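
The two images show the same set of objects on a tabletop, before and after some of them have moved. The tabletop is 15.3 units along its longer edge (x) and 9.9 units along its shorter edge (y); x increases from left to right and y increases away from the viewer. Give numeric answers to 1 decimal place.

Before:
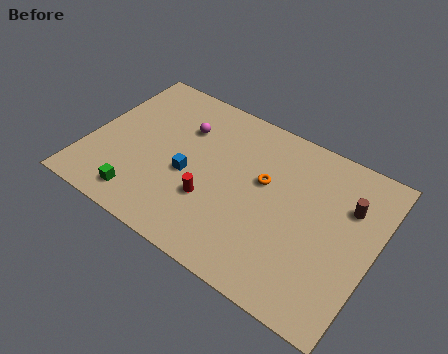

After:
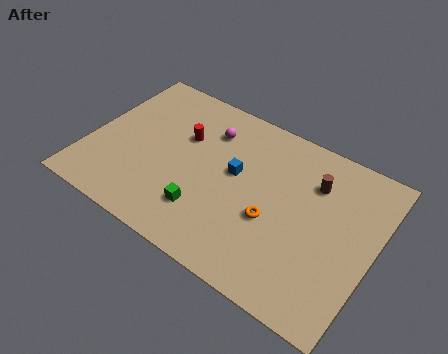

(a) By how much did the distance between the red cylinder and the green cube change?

+0.4

Before: roughly 3.9 units apart; after: 4.3. That's 0.4 units further apart.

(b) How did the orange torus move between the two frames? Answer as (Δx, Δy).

(0.8, -2.0)

The orange torus started near (9.3, 5.9) and ended near (10.1, 3.9).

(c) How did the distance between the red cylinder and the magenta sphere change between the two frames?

-2.7

The distance was about 4.3 in the first image and 1.6 in the second, so they moved 2.7 units closer together.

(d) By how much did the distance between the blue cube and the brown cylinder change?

-4.3

The distance was about 8.6 in the first image and 4.3 in the second, so they moved 4.3 units closer together.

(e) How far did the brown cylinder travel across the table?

1.9

From (13.7, 6.8) to (11.8, 7.2), the brown cylinder covered √(1.9² + 0.4²) ≈ 1.9 units.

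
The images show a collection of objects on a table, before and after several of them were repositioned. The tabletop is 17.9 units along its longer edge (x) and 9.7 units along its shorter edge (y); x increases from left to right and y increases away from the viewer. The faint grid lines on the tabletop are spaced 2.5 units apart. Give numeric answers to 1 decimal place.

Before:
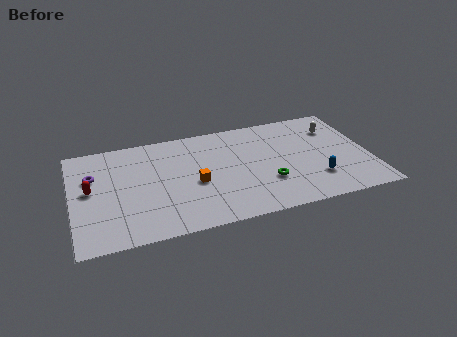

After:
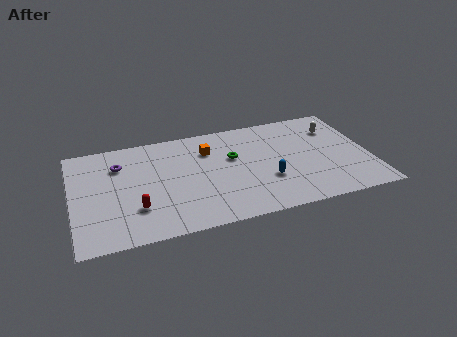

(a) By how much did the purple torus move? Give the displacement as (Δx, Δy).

(1.6, 0.7)

The purple torus was at about (1.3, 6.4) and moved to about (2.9, 7.1).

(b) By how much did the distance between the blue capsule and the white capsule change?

+1.1

The distance was about 4.9 in the first image and 6.0 in the second, so they moved 1.1 units further apart.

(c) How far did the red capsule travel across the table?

3.5

From (1.1, 5.2) to (3.7, 2.8), the red capsule covered √(2.6² + 2.4²) ≈ 3.5 units.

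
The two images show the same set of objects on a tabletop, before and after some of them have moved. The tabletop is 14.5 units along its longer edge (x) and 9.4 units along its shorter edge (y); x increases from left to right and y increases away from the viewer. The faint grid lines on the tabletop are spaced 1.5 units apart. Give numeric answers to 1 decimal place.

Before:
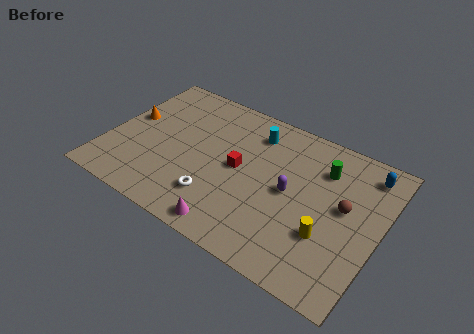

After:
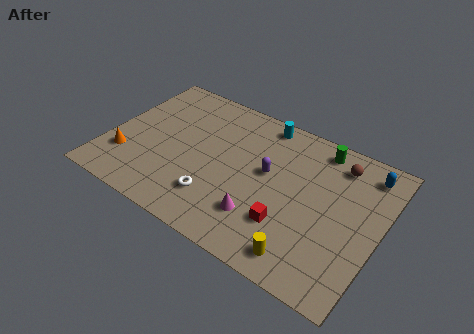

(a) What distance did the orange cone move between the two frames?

2.7

The orange cone moved from about (0.9, 5.3) to (1.2, 2.6), a distance of √(0.3² + 2.7²) ≈ 2.7.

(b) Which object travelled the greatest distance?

the red cube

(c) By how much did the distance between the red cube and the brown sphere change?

-0.3

They were about 5.6 units apart before and 5.3 after — 0.3 units closer together.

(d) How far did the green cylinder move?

1.3

The green cylinder was near (11.2, 7.0) before and (10.8, 8.2) after, so it travelled √(0.4² + 1.2²) ≈ 1.3 units.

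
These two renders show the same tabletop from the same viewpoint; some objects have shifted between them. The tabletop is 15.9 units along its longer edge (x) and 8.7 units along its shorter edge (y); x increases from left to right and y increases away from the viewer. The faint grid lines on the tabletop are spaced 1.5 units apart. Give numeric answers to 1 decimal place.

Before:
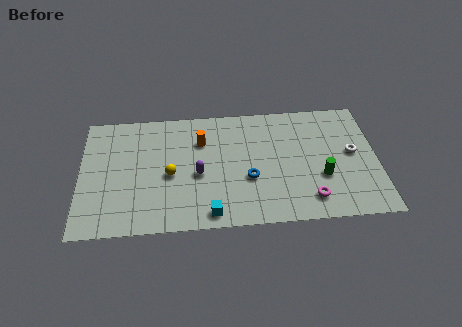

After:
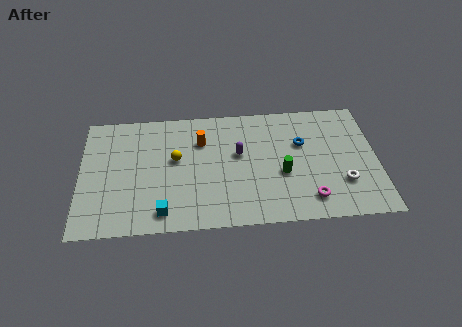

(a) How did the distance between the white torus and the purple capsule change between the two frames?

-2.3

They were about 8.3 units apart before and 6.0 after — 2.3 units closer together.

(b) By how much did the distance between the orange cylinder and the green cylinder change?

-2.0

Before: roughly 7.1 units apart; after: 5.1. That's 2.0 units closer together.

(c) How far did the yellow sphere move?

1.1

The yellow sphere was near (4.8, 3.9) before and (5.1, 5.0) after, so it travelled √(0.3² + 1.1²) ≈ 1.1 units.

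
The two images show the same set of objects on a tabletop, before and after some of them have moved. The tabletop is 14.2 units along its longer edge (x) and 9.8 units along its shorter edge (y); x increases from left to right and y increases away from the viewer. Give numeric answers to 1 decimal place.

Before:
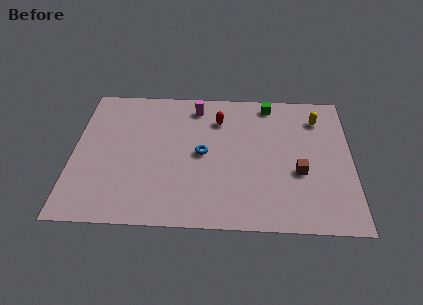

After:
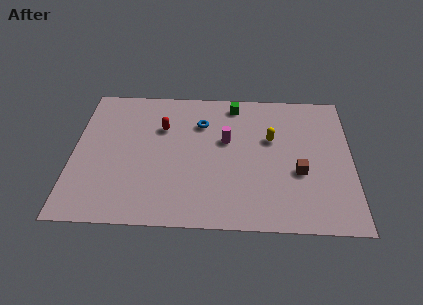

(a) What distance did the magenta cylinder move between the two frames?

2.9

From (6.2, 8.3) to (7.8, 5.9), the magenta cylinder covered √(1.6² + 2.4²) ≈ 2.9 units.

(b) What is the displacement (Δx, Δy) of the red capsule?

(-2.9, -0.7)

The red capsule started near (7.4, 7.4) and ended near (4.5, 6.7).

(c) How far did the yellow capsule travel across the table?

2.9

From (12.5, 7.7) to (10.1, 6.1), the yellow capsule covered √(2.4² + 1.6²) ≈ 2.9 units.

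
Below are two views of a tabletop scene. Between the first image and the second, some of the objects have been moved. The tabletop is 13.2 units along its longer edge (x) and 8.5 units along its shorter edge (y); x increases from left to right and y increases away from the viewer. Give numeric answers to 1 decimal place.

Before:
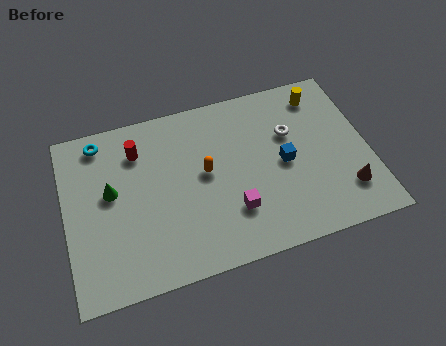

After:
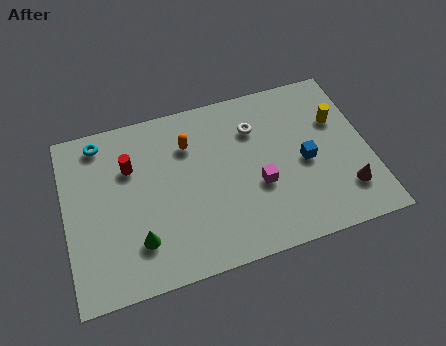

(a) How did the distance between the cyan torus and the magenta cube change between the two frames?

+0.4

Before: roughly 7.4 units apart; after: 7.8. That's 0.4 units further apart.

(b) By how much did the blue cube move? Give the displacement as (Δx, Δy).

(0.9, -0.2)

From the two frames, the blue cube sits at roughly (9.5, 4.1) before and (10.4, 3.9) after.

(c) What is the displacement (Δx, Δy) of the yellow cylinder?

(0.6, -1.5)

The yellow cylinder started near (11.4, 7.1) and ended near (12.0, 5.6).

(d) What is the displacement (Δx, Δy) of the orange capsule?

(-0.6, 1.6)

The orange capsule started near (6.1, 4.6) and ended near (5.5, 6.2).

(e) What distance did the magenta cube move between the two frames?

1.5

From (7.1, 2.4) to (8.3, 3.3), the magenta cube covered √(1.2² + 0.9²) ≈ 1.5 units.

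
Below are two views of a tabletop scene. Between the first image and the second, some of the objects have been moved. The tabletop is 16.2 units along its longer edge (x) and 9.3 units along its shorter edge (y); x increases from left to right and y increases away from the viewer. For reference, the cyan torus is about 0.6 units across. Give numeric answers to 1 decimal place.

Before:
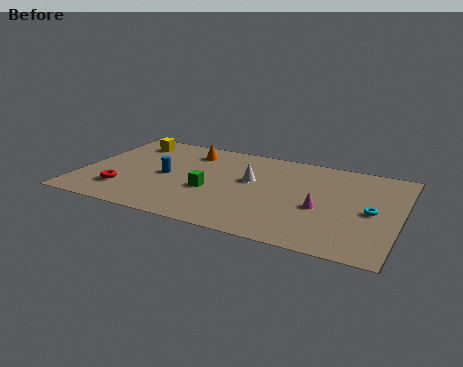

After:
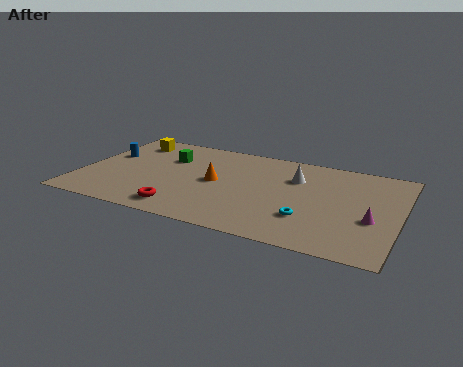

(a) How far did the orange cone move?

3.3

The orange cone moved from about (5.2, 7.5) to (6.9, 4.7), a distance of √(1.7² + 2.8²) ≈ 3.3.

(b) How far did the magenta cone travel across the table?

2.6

The magenta cone was near (12.3, 3.9) before and (14.9, 3.6) after, so it travelled √(2.6² + 0.3²) ≈ 2.6 units.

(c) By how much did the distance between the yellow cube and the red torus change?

+1.9

They were about 5.3 units apart before and 7.2 after — 1.9 units further apart.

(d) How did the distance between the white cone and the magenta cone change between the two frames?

+1.0

Before: roughly 4.0 units apart; after: 5.0. That's 1.0 units further apart.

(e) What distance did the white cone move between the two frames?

2.4

From (8.6, 5.5) to (10.8, 6.5), the white cone covered √(2.2² + 1.0²) ≈ 2.4 units.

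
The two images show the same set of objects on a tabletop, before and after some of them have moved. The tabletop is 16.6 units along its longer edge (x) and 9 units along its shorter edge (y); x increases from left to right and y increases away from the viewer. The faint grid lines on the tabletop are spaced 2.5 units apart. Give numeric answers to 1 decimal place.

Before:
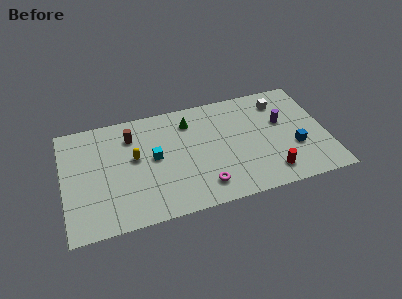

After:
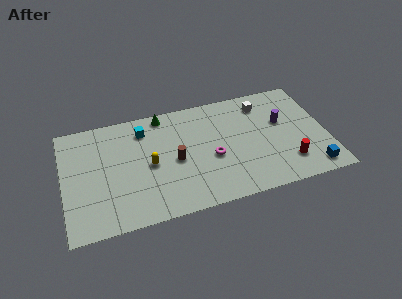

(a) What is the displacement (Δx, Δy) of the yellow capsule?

(0.9, -0.8)

The yellow capsule was at about (4.5, 5.1) and moved to about (5.4, 4.3).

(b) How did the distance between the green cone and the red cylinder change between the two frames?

+2.4

They were about 7.2 units apart before and 9.6 after — 2.4 units further apart.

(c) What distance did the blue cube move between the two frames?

2.2

The blue cube was near (14.5, 3.2) before and (15.4, 1.2) after, so it travelled √(0.9² + 2.0²) ≈ 2.2 units.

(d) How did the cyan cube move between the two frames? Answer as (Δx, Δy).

(-0.5, 2.4)

The cyan cube started near (5.7, 4.8) and ended near (5.2, 7.2).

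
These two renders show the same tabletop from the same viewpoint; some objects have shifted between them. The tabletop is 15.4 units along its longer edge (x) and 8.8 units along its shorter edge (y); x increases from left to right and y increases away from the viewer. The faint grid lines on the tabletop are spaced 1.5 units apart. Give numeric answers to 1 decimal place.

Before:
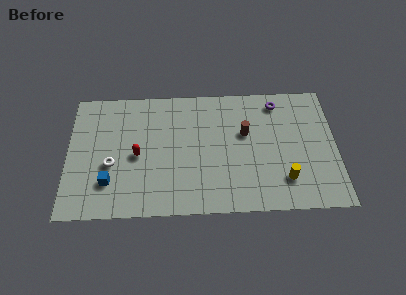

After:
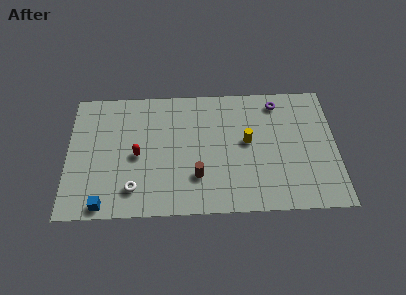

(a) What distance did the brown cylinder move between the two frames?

4.0

The brown cylinder moved from about (10.2, 5.4) to (7.4, 2.5), a distance of √(2.8² + 2.9²) ≈ 4.0.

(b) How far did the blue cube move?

1.5

The blue cube moved from about (2.4, 2.3) to (2.1, 0.8), a distance of √(0.3² + 1.5²) ≈ 1.5.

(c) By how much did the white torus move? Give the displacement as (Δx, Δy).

(1.3, -1.7)

From the two frames, the white torus sits at roughly (2.5, 3.5) before and (3.8, 1.8) after.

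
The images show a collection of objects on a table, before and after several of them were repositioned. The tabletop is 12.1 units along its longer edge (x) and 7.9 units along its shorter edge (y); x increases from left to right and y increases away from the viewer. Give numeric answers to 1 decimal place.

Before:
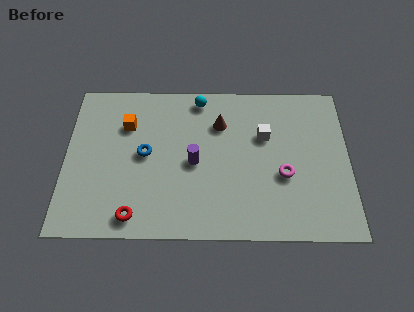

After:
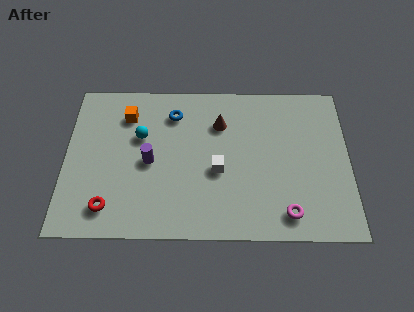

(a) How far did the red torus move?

1.2

The red torus moved from about (3.0, 1.0) to (1.9, 1.4), a distance of √(1.1² + 0.4²) ≈ 1.2.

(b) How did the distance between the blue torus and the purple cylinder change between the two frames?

+0.6

They were about 2.1 units apart before and 2.7 after — 0.6 units further apart.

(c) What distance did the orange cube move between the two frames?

0.5

From (2.6, 5.6) to (2.6, 6.1), the orange cube covered √(0.0² + 0.5²) ≈ 0.5 units.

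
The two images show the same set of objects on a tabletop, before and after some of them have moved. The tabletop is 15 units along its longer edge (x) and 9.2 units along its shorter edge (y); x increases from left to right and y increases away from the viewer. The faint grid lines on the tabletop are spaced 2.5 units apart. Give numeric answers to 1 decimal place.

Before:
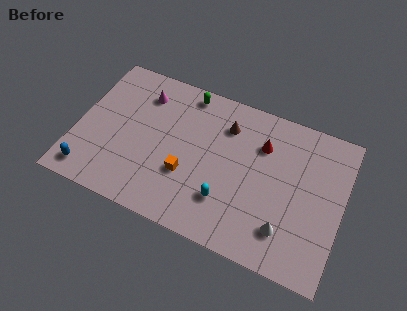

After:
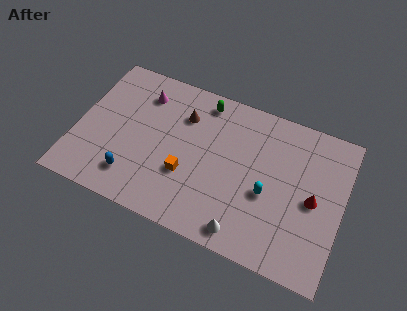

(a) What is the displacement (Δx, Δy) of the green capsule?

(1.0, -0.2)

The green capsule was at about (5.8, 8.2) and moved to about (6.8, 8.0).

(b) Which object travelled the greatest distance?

the red cone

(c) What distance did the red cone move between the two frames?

3.8

The red cone moved from about (10.3, 6.6) to (13.4, 4.4), a distance of √(3.1² + 2.2²) ≈ 3.8.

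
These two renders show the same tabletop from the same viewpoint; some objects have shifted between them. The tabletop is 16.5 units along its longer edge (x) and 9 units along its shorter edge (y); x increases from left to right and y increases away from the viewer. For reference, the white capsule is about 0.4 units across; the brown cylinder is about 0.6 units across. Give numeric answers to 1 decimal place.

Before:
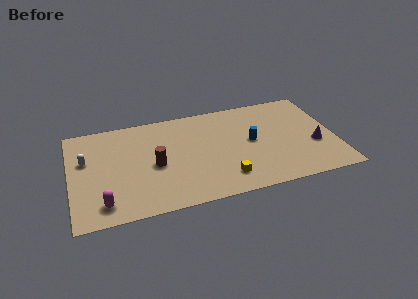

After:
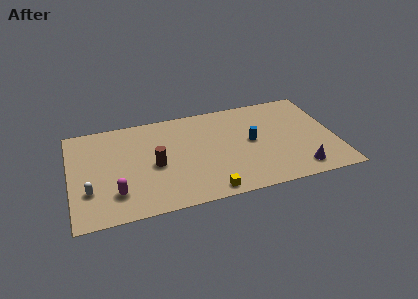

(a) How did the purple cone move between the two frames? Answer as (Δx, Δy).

(-1.2, -2.0)

The purple cone started near (15.2, 3.4) and ended near (14.0, 1.4).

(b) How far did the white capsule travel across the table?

2.8

The white capsule was near (1.0, 5.6) before and (1.1, 2.8) after, so it travelled √(0.1² + 2.8²) ≈ 2.8 units.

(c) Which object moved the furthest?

the white capsule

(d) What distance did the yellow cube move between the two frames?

1.4

From (9.4, 1.8) to (8.3, 0.9), the yellow cube covered √(1.1² + 0.9²) ≈ 1.4 units.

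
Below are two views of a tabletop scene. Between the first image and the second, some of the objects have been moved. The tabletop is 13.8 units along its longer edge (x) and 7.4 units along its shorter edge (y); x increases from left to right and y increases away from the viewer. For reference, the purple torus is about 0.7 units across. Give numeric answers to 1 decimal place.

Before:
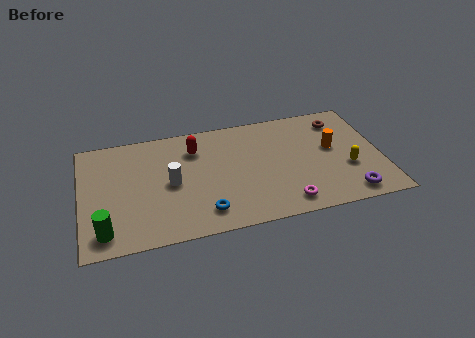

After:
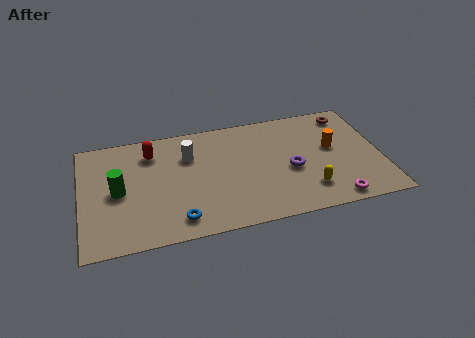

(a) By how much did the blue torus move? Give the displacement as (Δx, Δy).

(-1.2, -0.2)

The blue torus was at about (5.5, 1.4) and moved to about (4.3, 1.2).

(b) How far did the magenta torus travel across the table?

2.2

From (9.2, 1.1) to (11.4, 0.8), the magenta torus covered √(2.2² + 0.3²) ≈ 2.2 units.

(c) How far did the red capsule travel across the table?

2.0

The red capsule moved from about (5.3, 5.6) to (3.3, 5.8), a distance of √(2.0² + 0.2²) ≈ 2.0.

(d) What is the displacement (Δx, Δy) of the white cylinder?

(0.9, 1.6)

The white cylinder started near (4.1, 3.6) and ended near (5.0, 5.2).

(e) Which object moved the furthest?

the purple torus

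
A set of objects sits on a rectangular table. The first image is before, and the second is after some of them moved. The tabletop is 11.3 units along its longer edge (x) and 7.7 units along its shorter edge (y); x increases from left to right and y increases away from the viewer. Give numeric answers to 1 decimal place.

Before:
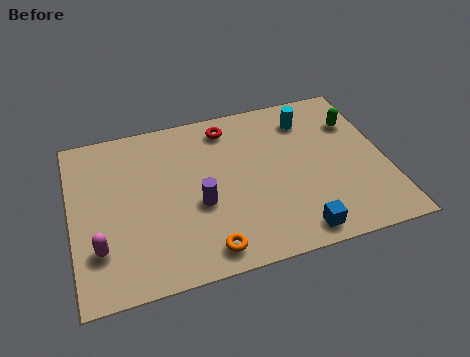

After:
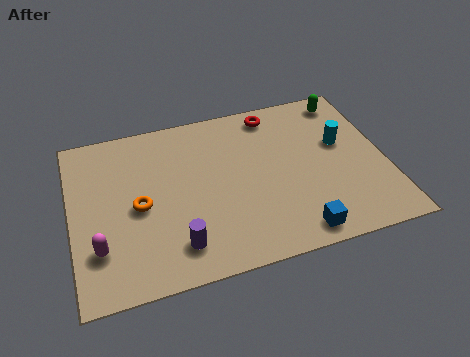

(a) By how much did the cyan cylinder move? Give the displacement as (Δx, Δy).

(1.1, -1.5)

The cyan cylinder started near (8.7, 6.1) and ended near (9.8, 4.6).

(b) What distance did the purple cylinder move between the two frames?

1.8

The purple cylinder was near (4.5, 3.1) before and (3.6, 1.5) after, so it travelled √(0.9² + 1.6²) ≈ 1.8 units.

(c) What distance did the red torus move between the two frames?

1.7

The red torus was near (5.8, 6.5) before and (7.5, 6.7) after, so it travelled √(1.7² + 0.2²) ≈ 1.7 units.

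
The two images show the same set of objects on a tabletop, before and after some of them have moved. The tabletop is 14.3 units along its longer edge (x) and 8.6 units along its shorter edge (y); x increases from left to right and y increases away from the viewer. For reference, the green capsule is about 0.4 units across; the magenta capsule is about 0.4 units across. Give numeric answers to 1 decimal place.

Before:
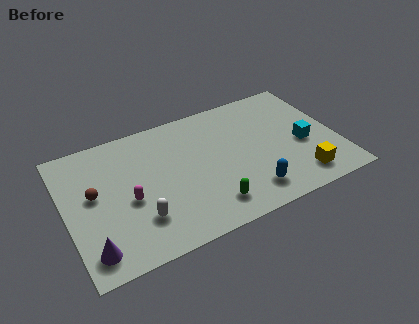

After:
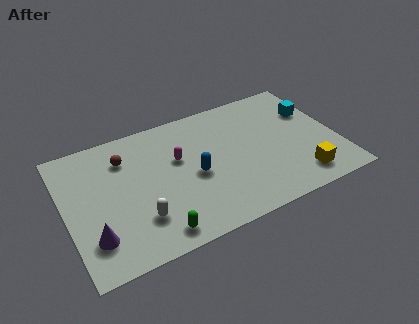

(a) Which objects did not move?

the white capsule and the yellow cube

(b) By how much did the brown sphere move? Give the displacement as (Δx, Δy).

(1.8, 1.7)

From the two frames, the brown sphere sits at roughly (1.5, 4.8) before and (3.3, 6.5) after.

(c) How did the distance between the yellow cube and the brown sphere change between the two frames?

-1.0

Before: roughly 11.0 units apart; after: 10.0. That's 1.0 units closer together.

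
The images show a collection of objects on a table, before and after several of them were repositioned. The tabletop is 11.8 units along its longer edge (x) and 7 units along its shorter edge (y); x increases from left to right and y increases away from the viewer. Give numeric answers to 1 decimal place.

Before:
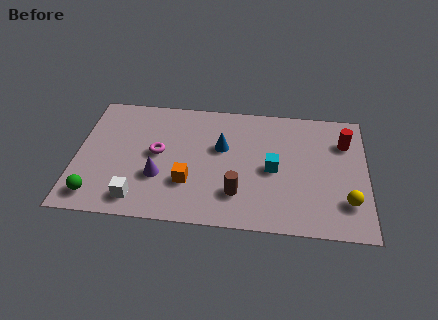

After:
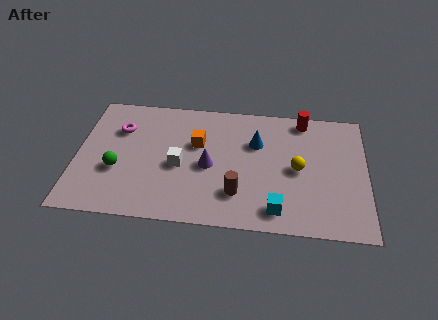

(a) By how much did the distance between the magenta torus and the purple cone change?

+2.8

The distance was about 1.3 in the first image and 4.1 in the second, so they moved 2.8 units further apart.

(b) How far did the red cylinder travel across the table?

2.0

From (10.9, 5.1) to (9.2, 6.2), the red cylinder covered √(1.7² + 1.1²) ≈ 2.0 units.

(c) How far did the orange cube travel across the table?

2.2

From (4.6, 2.2) to (4.9, 4.4), the orange cube covered √(0.3² + 2.2²) ≈ 2.2 units.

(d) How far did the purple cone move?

2.2

The purple cone moved from about (3.4, 2.4) to (5.4, 3.2), a distance of √(2.0² + 0.8²) ≈ 2.2.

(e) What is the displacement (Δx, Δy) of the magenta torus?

(-1.6, 1.2)

From the two frames, the magenta torus sits at roughly (3.3, 3.7) before and (1.7, 4.9) after.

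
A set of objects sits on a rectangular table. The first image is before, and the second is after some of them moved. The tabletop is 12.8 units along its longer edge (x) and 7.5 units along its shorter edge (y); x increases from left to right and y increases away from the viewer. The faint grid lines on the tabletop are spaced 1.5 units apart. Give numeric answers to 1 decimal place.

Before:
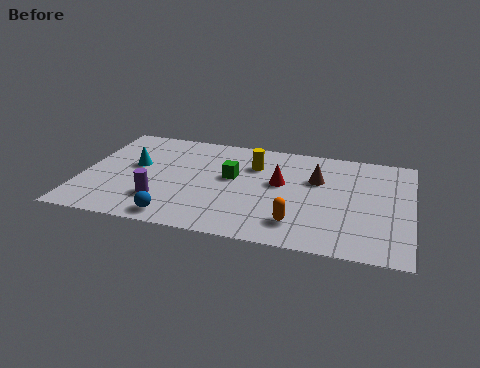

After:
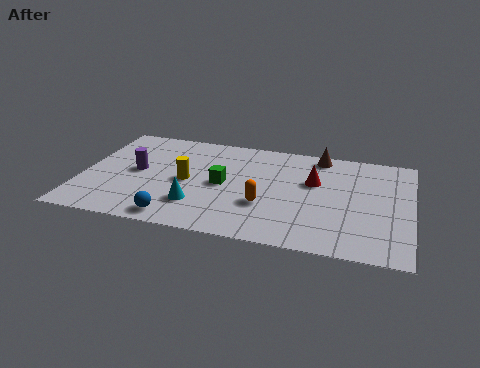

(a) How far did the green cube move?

0.7

The green cube moved from about (5.8, 4.3) to (5.5, 3.7), a distance of √(0.3² + 0.6²) ≈ 0.7.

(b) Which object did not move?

the blue sphere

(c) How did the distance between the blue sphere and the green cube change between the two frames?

-0.7

Before: roughly 3.9 units apart; after: 3.2. That's 0.7 units closer together.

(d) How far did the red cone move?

1.4

From (7.7, 4.3) to (9.0, 4.7), the red cone covered √(1.3² + 0.4²) ≈ 1.4 units.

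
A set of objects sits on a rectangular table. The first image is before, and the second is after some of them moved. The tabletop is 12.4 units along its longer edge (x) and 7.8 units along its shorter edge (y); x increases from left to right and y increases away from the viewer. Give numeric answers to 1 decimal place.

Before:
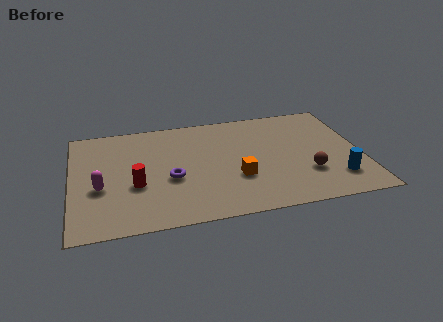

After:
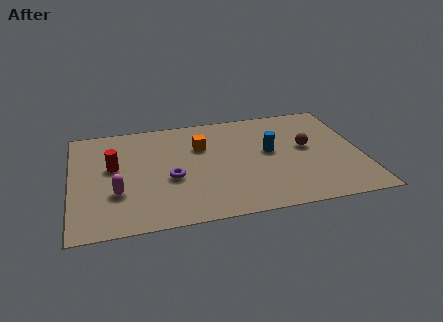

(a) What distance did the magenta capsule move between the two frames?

0.9

From (1.2, 3.1) to (1.9, 2.6), the magenta capsule covered √(0.7² + 0.5²) ≈ 0.9 units.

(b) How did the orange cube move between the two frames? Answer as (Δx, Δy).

(-1.4, 2.6)

The orange cube was at about (7.0, 2.7) and moved to about (5.6, 5.3).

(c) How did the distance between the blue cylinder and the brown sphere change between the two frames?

+0.3

The distance was about 1.3 in the first image and 1.6 in the second, so they moved 0.3 units further apart.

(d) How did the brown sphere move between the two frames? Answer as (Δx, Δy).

(0.1, 1.9)

The brown sphere was at about (10.0, 2.4) and moved to about (10.1, 4.3).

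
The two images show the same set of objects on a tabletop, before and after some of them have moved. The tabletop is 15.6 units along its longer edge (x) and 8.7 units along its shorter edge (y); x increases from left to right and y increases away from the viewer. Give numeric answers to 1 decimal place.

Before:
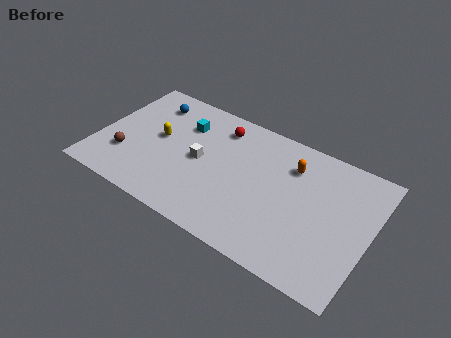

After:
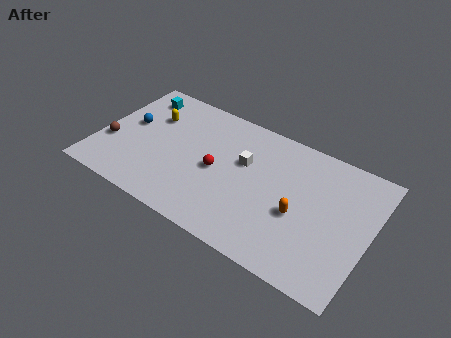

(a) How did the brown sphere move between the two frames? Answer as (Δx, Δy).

(-1.0, 0.5)

From the two frames, the brown sphere sits at roughly (1.8, 2.6) before and (0.8, 3.1) after.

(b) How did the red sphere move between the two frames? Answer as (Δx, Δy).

(0.3, -3.0)

The red sphere started near (6.6, 7.1) and ended near (6.9, 4.1).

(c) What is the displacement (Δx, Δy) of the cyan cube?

(-2.9, 0.9)

The cyan cube was at about (4.6, 6.3) and moved to about (1.7, 7.2).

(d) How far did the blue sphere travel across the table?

2.3

The blue sphere was near (2.5, 7.0) before and (1.6, 4.9) after, so it travelled √(0.9² + 2.1²) ≈ 2.3 units.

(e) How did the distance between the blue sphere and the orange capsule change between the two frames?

+1.8

The distance was about 8.4 in the first image and 10.2 in the second, so they moved 1.8 units further apart.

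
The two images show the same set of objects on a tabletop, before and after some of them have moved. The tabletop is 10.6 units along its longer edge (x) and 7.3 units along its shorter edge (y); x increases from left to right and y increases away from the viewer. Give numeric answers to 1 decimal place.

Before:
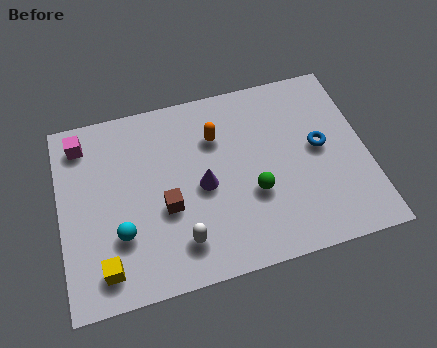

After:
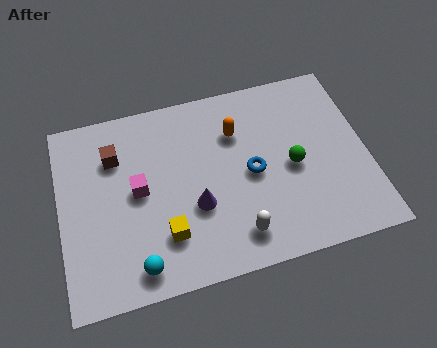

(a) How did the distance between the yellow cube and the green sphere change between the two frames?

-0.7

The distance was about 5.4 in the first image and 4.7 in the second, so they moved 0.7 units closer together.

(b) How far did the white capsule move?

1.9

The white capsule moved from about (4.0, 1.5) to (5.9, 1.3), a distance of √(1.9² + 0.2²) ≈ 1.9.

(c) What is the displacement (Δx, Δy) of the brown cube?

(-1.6, 2.4)

From the two frames, the brown cube sits at roughly (3.6, 2.9) before and (2.0, 5.3) after.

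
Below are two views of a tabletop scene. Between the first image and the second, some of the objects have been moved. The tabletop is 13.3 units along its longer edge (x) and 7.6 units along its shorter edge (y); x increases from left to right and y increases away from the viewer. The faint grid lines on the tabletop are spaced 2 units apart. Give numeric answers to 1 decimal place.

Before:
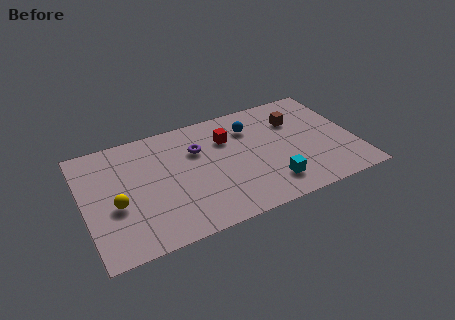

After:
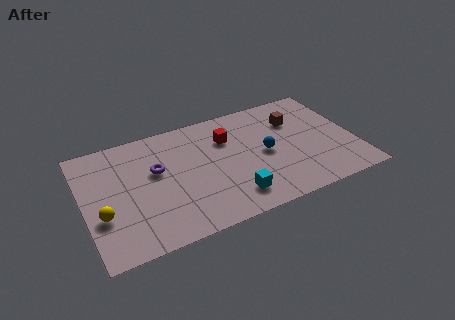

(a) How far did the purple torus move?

2.2

From (5.7, 5.2) to (3.6, 4.6), the purple torus covered √(2.1² + 0.6²) ≈ 2.2 units.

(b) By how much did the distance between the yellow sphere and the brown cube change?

+0.8

Before: roughly 9.4 units apart; after: 10.2. That's 0.8 units further apart.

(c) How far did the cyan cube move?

1.9

The cyan cube was near (8.9, 1.6) before and (7.0, 1.5) after, so it travelled √(1.9² + 0.1²) ≈ 1.9 units.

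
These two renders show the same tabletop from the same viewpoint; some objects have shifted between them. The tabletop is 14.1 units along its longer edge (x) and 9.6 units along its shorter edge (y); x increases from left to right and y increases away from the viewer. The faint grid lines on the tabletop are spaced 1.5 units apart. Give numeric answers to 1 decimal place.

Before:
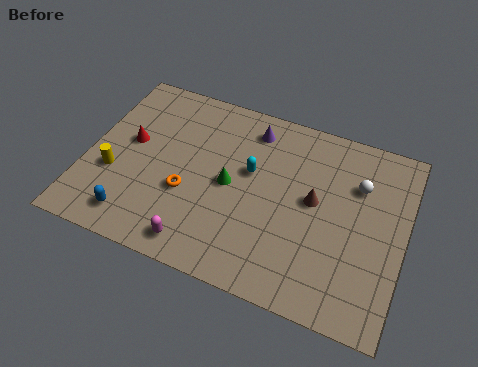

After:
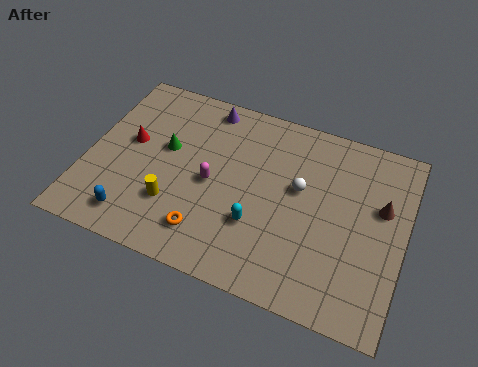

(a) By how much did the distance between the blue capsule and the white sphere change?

-2.7

The distance was about 10.7 in the first image and 8.0 in the second, so they moved 2.7 units closer together.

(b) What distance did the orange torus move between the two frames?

2.0

The orange torus moved from about (4.6, 3.6) to (5.7, 1.9), a distance of √(1.1² + 1.7²) ≈ 2.0.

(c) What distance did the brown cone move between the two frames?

3.0

From (10.1, 5.2) to (13.0, 5.9), the brown cone covered √(2.9² + 0.7²) ≈ 3.0 units.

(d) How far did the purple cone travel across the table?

2.2

The purple cone moved from about (7.0, 8.0) to (4.9, 8.5), a distance of √(2.1² + 0.5²) ≈ 2.2.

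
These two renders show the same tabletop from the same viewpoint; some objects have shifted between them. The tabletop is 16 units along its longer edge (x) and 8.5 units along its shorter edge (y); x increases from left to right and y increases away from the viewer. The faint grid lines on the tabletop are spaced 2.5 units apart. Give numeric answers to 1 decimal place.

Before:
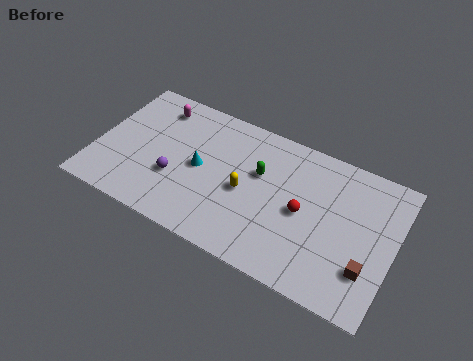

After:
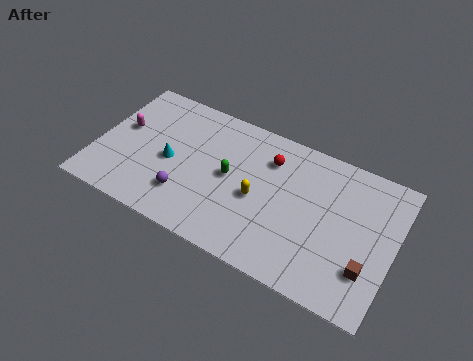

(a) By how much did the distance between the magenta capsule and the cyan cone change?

-1.0

They were about 4.0 units apart before and 3.0 after — 1.0 units closer together.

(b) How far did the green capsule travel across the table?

1.7

The green capsule moved from about (8.7, 5.3) to (7.2, 4.4), a distance of √(1.5² + 0.9²) ≈ 1.7.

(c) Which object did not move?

the brown cube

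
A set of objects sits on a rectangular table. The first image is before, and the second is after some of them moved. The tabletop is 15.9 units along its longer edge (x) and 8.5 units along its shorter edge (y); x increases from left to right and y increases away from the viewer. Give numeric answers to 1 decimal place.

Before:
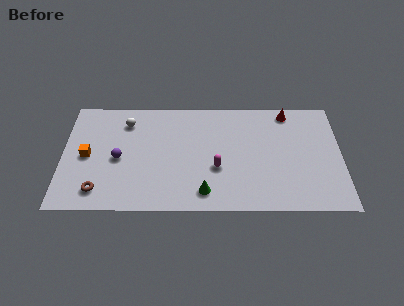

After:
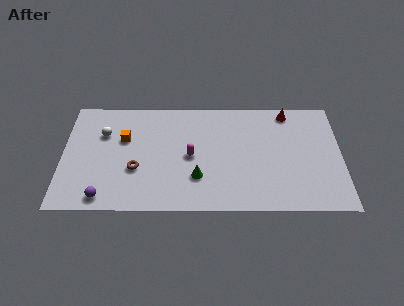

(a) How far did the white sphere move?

1.6

The white sphere moved from about (3.6, 6.7) to (2.3, 5.8), a distance of √(1.3² + 0.9²) ≈ 1.6.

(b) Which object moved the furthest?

the purple sphere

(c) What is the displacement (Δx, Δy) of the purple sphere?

(-0.8, -2.9)

The purple sphere was at about (3.2, 3.9) and moved to about (2.4, 1.0).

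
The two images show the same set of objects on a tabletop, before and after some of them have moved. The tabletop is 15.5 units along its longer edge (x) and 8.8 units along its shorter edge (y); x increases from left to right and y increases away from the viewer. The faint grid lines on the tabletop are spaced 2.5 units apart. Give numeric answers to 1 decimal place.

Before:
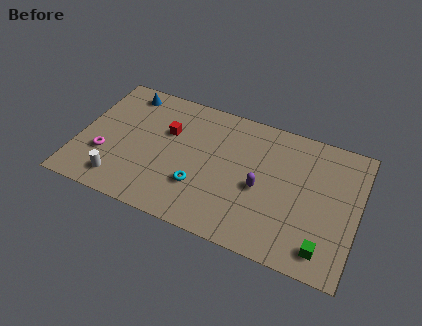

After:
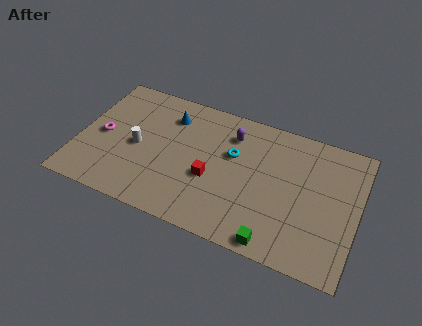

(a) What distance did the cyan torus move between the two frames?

3.2

The cyan torus moved from about (6.9, 2.7) to (8.5, 5.5), a distance of √(1.6² + 2.8²) ≈ 3.2.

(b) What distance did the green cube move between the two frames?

2.7

The green cube moved from about (13.9, 1.4) to (11.3, 0.8), a distance of √(2.6² + 0.6²) ≈ 2.7.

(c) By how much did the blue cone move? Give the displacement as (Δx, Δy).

(2.6, -0.8)

From the two frames, the blue cone sits at roughly (2.2, 7.6) before and (4.8, 6.8) after.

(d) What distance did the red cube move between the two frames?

3.5

The red cube moved from about (4.8, 5.7) to (7.5, 3.5), a distance of √(2.7² + 2.2²) ≈ 3.5.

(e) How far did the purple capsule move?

3.5

The purple capsule was near (10.2, 3.9) before and (8.3, 6.8) after, so it travelled √(1.9² + 2.9²) ≈ 3.5 units.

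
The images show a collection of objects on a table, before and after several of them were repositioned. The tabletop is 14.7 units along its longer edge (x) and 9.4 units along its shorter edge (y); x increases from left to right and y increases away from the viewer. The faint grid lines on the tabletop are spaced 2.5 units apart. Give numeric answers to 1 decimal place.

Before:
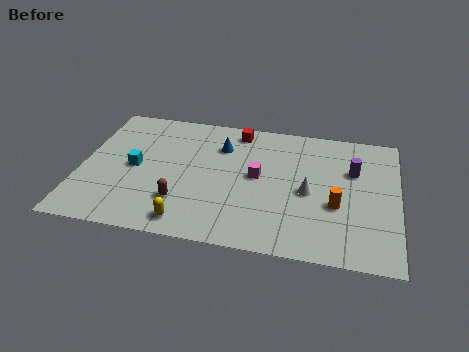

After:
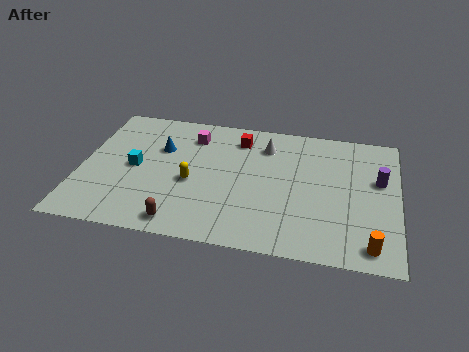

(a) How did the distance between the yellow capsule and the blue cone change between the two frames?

-3.1

They were about 5.8 units apart before and 2.7 after — 3.1 units closer together.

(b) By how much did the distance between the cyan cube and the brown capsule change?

+1.1

Before: roughly 3.1 units apart; after: 4.2. That's 1.1 units further apart.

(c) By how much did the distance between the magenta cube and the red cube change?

-1.2

The distance was about 3.4 in the first image and 2.2 in the second, so they moved 1.2 units closer together.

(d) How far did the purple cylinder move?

1.3

From (12.6, 6.2) to (13.8, 5.7), the purple cylinder covered √(1.2² + 0.5²) ≈ 1.3 units.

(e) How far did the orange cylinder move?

2.9

From (11.9, 3.6) to (13.5, 1.2), the orange cylinder covered √(1.6² + 2.4²) ≈ 2.9 units.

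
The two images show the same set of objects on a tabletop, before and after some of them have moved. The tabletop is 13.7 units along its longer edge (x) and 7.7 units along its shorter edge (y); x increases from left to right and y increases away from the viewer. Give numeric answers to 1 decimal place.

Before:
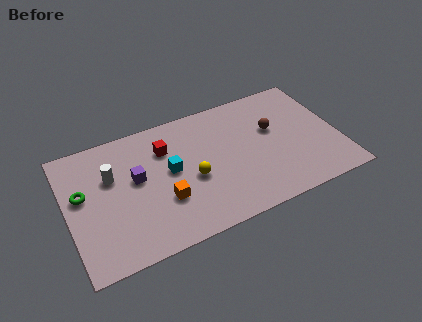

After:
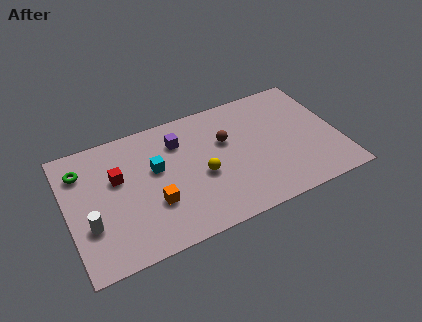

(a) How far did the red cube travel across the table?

2.6

The red cube was near (5.1, 5.6) before and (2.6, 4.8) after, so it travelled √(2.5² + 0.8²) ≈ 2.6 units.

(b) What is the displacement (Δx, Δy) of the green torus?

(0.1, 1.4)

The green torus was at about (0.8, 4.5) and moved to about (0.9, 5.9).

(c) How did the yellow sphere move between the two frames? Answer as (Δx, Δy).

(0.5, 0.0)

From the two frames, the yellow sphere sits at roughly (6.2, 3.3) before and (6.7, 3.3) after.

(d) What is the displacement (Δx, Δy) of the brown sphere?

(-2.4, 0.2)

The brown sphere was at about (10.5, 4.7) and moved to about (8.1, 4.9).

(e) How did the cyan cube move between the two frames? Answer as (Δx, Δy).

(-0.7, 0.4)

The cyan cube started near (5.2, 4.2) and ended near (4.5, 4.6).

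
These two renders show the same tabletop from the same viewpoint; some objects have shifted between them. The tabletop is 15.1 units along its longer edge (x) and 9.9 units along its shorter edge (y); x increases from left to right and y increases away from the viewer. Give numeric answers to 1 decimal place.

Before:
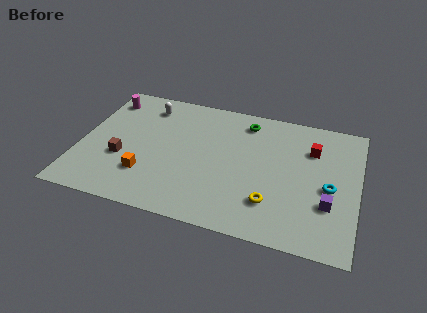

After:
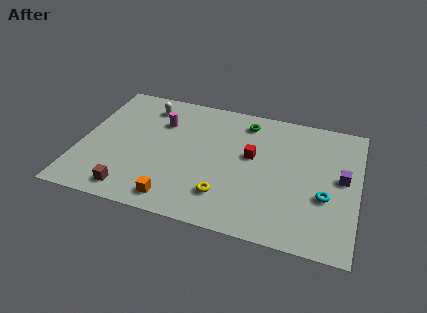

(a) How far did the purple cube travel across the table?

2.2

From (13.6, 3.2) to (14.2, 5.3), the purple cube covered √(0.6² + 2.1²) ≈ 2.2 units.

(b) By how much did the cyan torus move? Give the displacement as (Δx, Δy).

(-0.2, -0.7)

The cyan torus was at about (13.6, 4.4) and moved to about (13.4, 3.7).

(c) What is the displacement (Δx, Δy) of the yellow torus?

(-2.5, -0.2)

The yellow torus was at about (10.6, 2.5) and moved to about (8.1, 2.3).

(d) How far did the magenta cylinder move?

3.4

From (1.0, 8.1) to (4.2, 7.0), the magenta cylinder covered √(3.2² + 1.1²) ≈ 3.4 units.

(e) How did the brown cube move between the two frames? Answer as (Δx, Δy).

(0.7, -2.3)

The brown cube was at about (2.4, 3.6) and moved to about (3.1, 1.3).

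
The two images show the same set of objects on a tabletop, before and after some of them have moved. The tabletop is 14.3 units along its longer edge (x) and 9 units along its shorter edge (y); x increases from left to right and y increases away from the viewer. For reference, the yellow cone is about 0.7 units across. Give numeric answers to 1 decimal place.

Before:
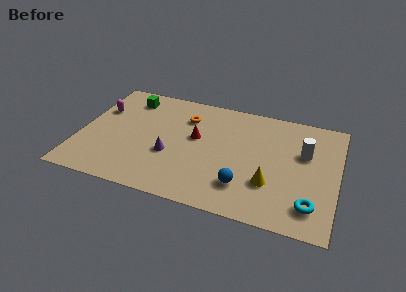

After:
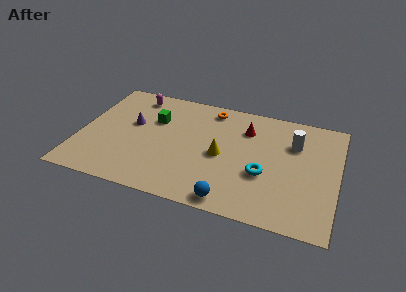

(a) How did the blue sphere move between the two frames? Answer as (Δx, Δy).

(-0.6, -1.3)

The blue sphere started near (9.3, 2.2) and ended near (8.7, 0.9).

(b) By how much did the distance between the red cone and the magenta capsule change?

+0.9

They were about 5.6 units apart before and 6.5 after — 0.9 units further apart.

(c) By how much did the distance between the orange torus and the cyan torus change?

-3.3

They were about 8.8 units apart before and 5.5 after — 3.3 units closer together.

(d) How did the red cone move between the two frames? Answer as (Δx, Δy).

(2.7, 1.5)

From the two frames, the red cone sits at roughly (6.4, 5.2) before and (9.1, 6.7) after.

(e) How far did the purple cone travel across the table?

3.0

The purple cone was near (5.1, 3.4) before and (2.8, 5.3) after, so it travelled √(2.3² + 1.9²) ≈ 3.0 units.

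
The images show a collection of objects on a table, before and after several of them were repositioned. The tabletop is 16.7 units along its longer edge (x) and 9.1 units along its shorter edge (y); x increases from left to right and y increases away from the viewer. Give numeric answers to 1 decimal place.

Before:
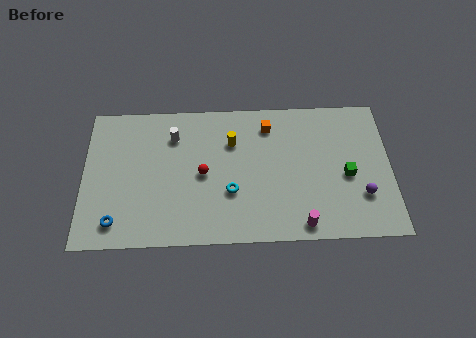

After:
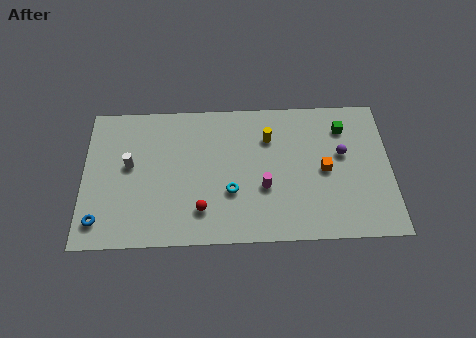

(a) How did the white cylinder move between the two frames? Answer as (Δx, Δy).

(-2.4, -1.8)

The white cylinder started near (4.9, 6.9) and ended near (2.5, 5.1).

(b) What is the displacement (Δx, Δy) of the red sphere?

(-0.1, -2.3)

The red sphere started near (6.5, 4.4) and ended near (6.4, 2.1).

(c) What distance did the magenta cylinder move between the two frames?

3.1

The magenta cylinder was near (11.8, 1.0) before and (9.8, 3.4) after, so it travelled √(2.0² + 2.4²) ≈ 3.1 units.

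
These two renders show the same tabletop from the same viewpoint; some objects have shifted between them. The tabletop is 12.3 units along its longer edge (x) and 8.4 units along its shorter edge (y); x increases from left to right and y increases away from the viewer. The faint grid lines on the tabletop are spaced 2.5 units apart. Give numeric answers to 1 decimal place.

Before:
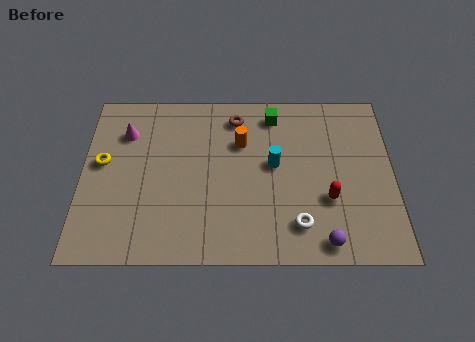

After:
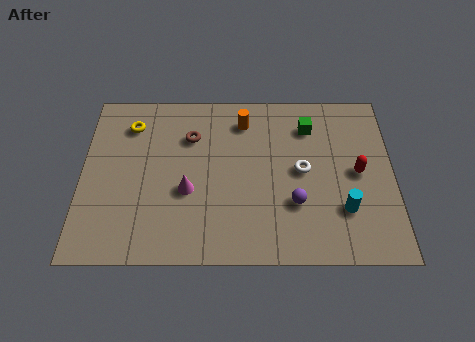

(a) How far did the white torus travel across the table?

2.6

The white torus moved from about (8.5, 1.7) to (8.7, 4.3), a distance of √(0.2² + 2.6²) ≈ 2.6.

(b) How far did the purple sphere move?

2.1

The purple sphere moved from about (9.5, 0.9) to (8.4, 2.7), a distance of √(1.1² + 1.8²) ≈ 2.1.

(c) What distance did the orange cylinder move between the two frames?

1.1

The orange cylinder was near (6.3, 5.7) before and (6.4, 6.8) after, so it travelled √(0.1² + 1.1²) ≈ 1.1 units.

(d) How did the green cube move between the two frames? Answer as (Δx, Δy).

(1.4, -0.6)

The green cube was at about (7.6, 7.1) and moved to about (9.0, 6.5).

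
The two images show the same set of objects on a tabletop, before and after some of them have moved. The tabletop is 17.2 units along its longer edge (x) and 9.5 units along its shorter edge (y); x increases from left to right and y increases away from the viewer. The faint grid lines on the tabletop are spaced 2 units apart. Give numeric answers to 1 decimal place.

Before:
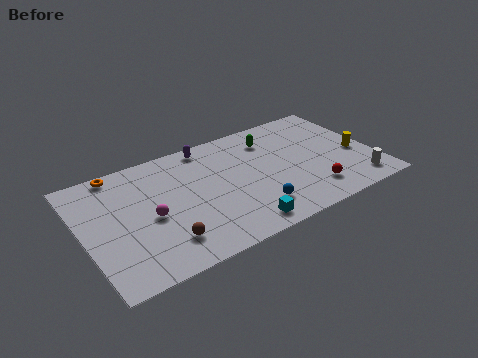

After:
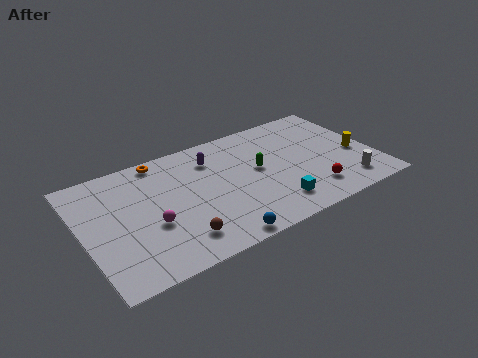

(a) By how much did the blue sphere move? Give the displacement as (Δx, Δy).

(-2.4, -1.3)

From the two frames, the blue sphere sits at roughly (9.6, 2.1) before and (7.2, 0.8) after.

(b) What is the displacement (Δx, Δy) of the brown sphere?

(0.8, -0.2)

The brown sphere started near (4.3, 2.1) and ended near (5.1, 1.9).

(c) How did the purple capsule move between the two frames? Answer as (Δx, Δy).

(0.1, -1.2)

The purple capsule started near (7.8, 8.5) and ended near (7.9, 7.3).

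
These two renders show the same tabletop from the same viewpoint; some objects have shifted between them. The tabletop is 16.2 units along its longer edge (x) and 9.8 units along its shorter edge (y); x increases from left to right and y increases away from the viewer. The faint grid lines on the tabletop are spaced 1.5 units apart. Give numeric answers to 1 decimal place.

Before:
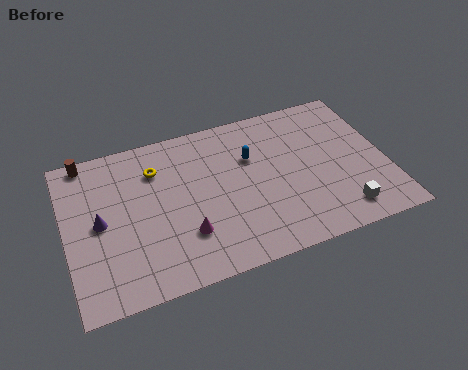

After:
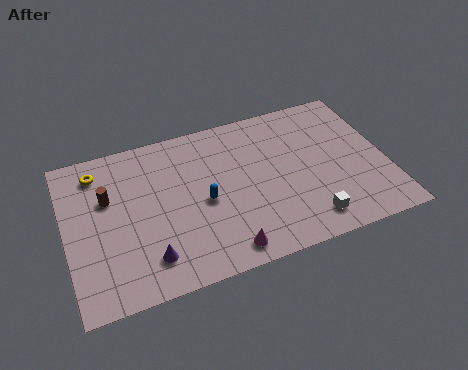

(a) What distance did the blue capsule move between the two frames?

3.3

The blue capsule was near (9.5, 6.5) before and (6.9, 4.5) after, so it travelled √(2.6² + 2.0²) ≈ 3.3 units.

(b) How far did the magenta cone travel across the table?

2.4

From (5.8, 2.8) to (7.6, 1.2), the magenta cone covered √(1.8² + 1.6²) ≈ 2.4 units.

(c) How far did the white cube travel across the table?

1.7

The white cube was near (13.6, 1.6) before and (11.9, 1.6) after, so it travelled √(1.7² + 0.0²) ≈ 1.7 units.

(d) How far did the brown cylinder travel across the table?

2.8

The brown cylinder was near (1.3, 9.0) before and (2.2, 6.3) after, so it travelled √(0.9² + 2.7²) ≈ 2.8 units.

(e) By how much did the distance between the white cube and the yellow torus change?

+1.4

The distance was about 10.6 in the first image and 12.0 in the second, so they moved 1.4 units further apart.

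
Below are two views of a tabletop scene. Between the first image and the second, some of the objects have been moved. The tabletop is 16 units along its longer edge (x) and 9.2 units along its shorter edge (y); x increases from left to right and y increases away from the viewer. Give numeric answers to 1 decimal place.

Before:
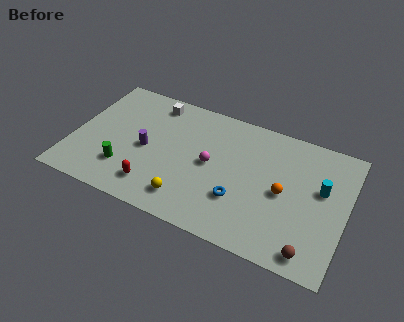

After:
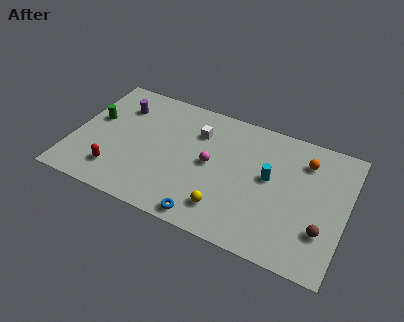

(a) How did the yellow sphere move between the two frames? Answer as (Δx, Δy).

(2.2, 0.2)

From the two frames, the yellow sphere sits at roughly (7.1, 1.7) before and (9.3, 1.9) after.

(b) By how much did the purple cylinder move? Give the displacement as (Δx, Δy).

(-1.9, 2.6)

The purple cylinder started near (4.3, 4.3) and ended near (2.4, 6.9).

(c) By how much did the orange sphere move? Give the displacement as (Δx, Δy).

(1.0, 2.7)

From the two frames, the orange sphere sits at roughly (12.4, 4.4) before and (13.4, 7.1) after.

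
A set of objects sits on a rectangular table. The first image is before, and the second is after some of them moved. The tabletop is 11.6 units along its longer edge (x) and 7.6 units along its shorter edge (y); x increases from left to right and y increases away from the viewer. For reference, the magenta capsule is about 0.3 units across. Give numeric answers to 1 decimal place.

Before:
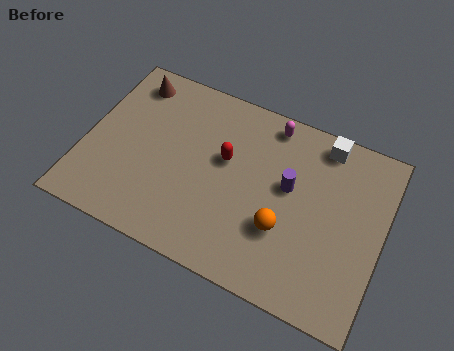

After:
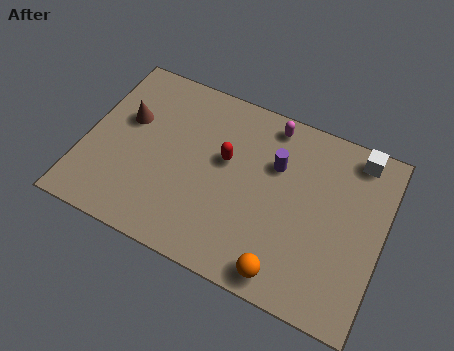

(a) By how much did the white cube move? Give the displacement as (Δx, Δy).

(1.3, 0.0)

The white cube was at about (9.0, 6.7) and moved to about (10.3, 6.7).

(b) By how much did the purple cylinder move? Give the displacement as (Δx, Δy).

(-0.6, 0.7)

The purple cylinder started near (7.9, 4.4) and ended near (7.3, 5.1).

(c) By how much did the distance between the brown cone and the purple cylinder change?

-1.0

The distance was about 6.8 in the first image and 5.8 in the second, so they moved 1.0 units closer together.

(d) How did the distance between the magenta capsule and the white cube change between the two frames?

+1.3

They were about 2.1 units apart before and 3.4 after — 1.3 units further apart.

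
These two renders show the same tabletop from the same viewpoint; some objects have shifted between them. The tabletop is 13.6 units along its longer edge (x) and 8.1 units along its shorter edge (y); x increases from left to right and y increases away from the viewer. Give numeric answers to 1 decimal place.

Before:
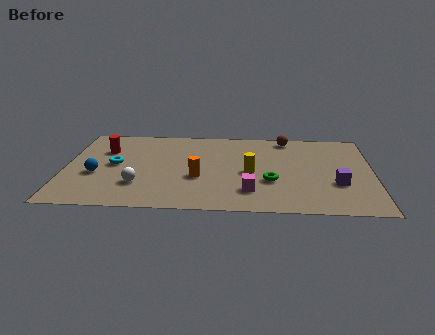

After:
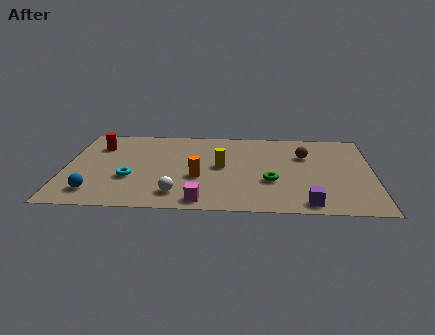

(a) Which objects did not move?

the orange cylinder and the green torus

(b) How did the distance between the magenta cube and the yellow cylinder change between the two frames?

+1.6

They were about 1.8 units apart before and 3.4 after — 1.6 units further apart.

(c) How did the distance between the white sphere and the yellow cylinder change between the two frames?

-1.8

Before: roughly 5.1 units apart; after: 3.3. That's 1.8 units closer together.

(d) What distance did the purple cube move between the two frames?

2.3

The purple cube moved from about (12.0, 2.8) to (10.7, 0.9), a distance of √(1.3² + 1.9²) ≈ 2.3.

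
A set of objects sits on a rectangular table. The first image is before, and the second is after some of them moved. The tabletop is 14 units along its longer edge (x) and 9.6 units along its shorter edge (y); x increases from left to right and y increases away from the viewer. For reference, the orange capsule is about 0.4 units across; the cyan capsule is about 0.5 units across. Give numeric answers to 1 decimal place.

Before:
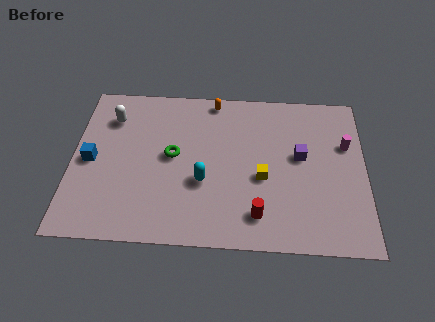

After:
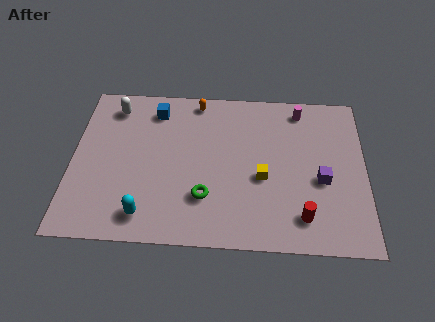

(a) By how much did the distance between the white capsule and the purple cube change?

+1.5

Before: roughly 9.3 units apart; after: 10.8. That's 1.5 units further apart.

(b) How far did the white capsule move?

0.7

From (1.8, 7.3) to (1.9, 8.0), the white capsule covered √(0.1² + 0.7²) ≈ 0.7 units.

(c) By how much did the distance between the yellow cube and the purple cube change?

+0.5

Before: roughly 2.3 units apart; after: 2.8. That's 0.5 units further apart.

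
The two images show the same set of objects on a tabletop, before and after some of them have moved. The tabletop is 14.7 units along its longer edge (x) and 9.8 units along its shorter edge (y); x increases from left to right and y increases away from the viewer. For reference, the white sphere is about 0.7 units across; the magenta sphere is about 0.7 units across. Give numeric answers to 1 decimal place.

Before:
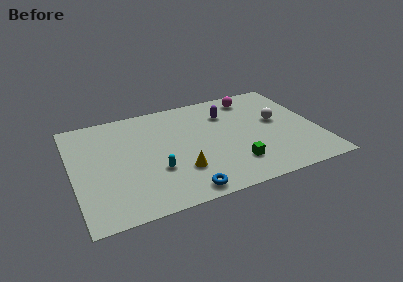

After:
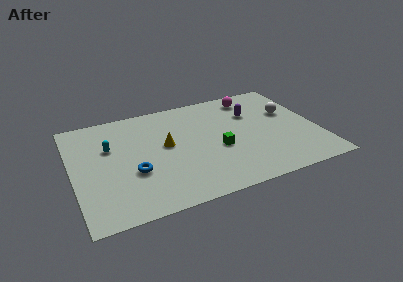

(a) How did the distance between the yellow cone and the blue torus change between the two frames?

+1.0

They were about 1.8 units apart before and 2.8 after — 1.0 units further apart.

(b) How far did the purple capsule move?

1.6

From (9.5, 7.2) to (11.0, 6.7), the purple capsule covered √(1.5² + 0.5²) ≈ 1.6 units.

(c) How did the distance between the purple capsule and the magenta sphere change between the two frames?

-0.4

The distance was about 2.0 in the first image and 1.6 in the second, so they moved 0.4 units closer together.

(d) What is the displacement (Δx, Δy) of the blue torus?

(-2.7, 2.6)

The blue torus was at about (6.2, 1.0) and moved to about (3.5, 3.6).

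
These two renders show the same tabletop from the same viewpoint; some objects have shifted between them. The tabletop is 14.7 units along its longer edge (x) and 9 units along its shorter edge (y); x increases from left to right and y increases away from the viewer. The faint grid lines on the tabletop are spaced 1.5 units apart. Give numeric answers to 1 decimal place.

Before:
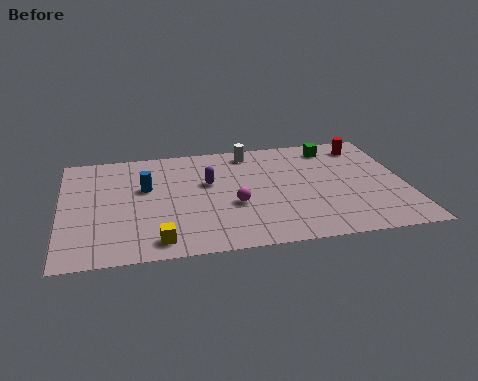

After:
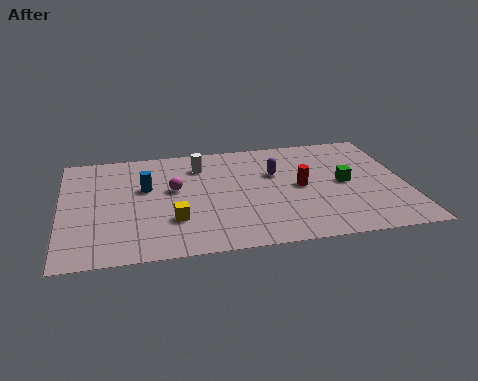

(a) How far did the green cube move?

3.1

From (11.8, 7.6) to (12.1, 4.5), the green cube covered √(0.3² + 3.1²) ≈ 3.1 units.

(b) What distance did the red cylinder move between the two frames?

4.2

The red cylinder moved from about (13.2, 7.5) to (10.2, 4.5), a distance of √(3.0² + 3.0²) ≈ 4.2.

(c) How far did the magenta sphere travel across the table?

3.0

From (7.3, 3.5) to (4.8, 5.2), the magenta sphere covered √(2.5² + 1.7²) ≈ 3.0 units.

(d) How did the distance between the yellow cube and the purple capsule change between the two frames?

+0.6

The distance was about 4.9 in the first image and 5.5 in the second, so they moved 0.6 units further apart.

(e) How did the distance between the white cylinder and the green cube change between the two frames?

+3.0

Before: roughly 3.6 units apart; after: 6.6. That's 3.0 units further apart.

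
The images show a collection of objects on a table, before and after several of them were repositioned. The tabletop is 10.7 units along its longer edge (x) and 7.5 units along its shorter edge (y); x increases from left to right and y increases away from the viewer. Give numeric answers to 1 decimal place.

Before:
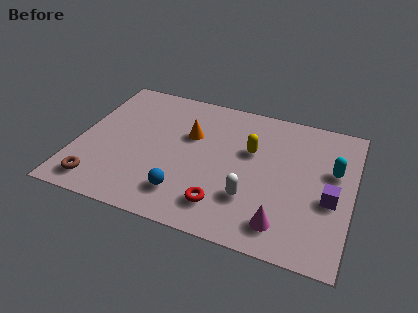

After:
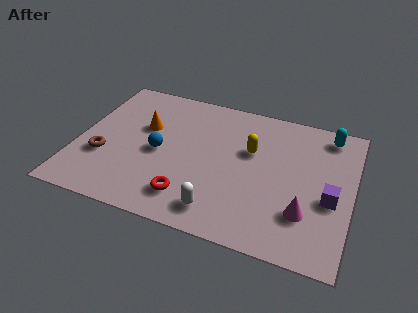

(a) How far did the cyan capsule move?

1.9

From (9.9, 4.6) to (9.6, 6.5), the cyan capsule covered √(0.3² + 1.9²) ≈ 1.9 units.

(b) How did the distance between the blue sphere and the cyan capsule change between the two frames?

+0.8

The distance was about 6.3 in the first image and 7.1 in the second, so they moved 0.8 units further apart.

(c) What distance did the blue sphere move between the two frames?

2.2

The blue sphere was near (4.4, 1.6) before and (3.2, 3.5) after, so it travelled √(1.2² + 1.9²) ≈ 2.2 units.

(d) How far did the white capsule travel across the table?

1.5

The white capsule was near (6.9, 2.2) before and (5.8, 1.2) after, so it travelled √(1.1² + 1.0²) ≈ 1.5 units.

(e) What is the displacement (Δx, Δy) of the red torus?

(-1.3, 0.0)

From the two frames, the red torus sits at roughly (5.9, 1.5) before and (4.6, 1.5) after.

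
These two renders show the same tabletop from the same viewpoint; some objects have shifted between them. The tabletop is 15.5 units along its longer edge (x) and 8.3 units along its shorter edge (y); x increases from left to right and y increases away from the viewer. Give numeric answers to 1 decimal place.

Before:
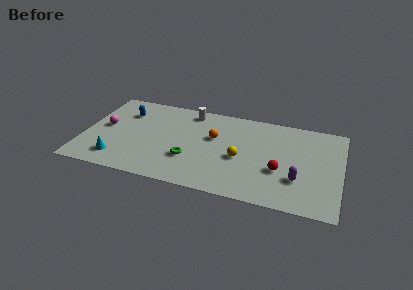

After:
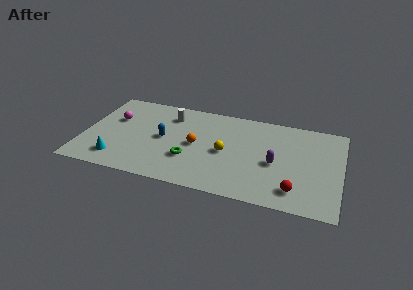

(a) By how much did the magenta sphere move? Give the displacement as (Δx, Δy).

(0.5, 0.9)

From the two frames, the magenta sphere sits at roughly (1.2, 4.4) before and (1.7, 5.3) after.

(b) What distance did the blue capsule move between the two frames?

3.1

From (2.3, 6.1) to (4.8, 4.2), the blue capsule covered √(2.5² + 1.9²) ≈ 3.1 units.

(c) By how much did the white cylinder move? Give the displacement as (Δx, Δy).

(-1.2, -0.7)

From the two frames, the white cylinder sits at roughly (6.2, 7.2) before and (5.0, 6.5) after.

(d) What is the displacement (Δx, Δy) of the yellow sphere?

(-0.9, 0.3)

From the two frames, the yellow sphere sits at roughly (9.5, 3.6) before and (8.6, 3.9) after.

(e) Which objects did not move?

the cyan cone and the green torus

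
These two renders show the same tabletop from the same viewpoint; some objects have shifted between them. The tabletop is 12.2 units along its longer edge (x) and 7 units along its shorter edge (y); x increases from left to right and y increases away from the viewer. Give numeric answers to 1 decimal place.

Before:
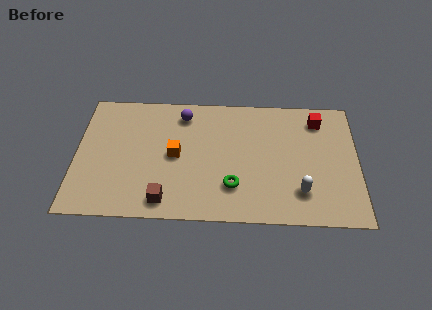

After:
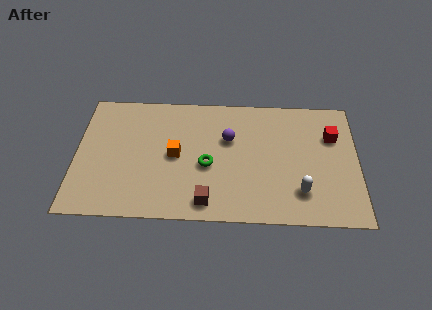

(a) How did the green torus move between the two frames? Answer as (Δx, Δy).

(-1.1, 1.1)

From the two frames, the green torus sits at roughly (6.8, 1.9) before and (5.7, 3.0) after.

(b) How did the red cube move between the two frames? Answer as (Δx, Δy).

(0.6, -0.9)

From the two frames, the red cube sits at roughly (10.5, 5.7) before and (11.1, 4.8) after.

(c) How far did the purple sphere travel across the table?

2.4

From (4.6, 5.8) to (6.6, 4.5), the purple sphere covered √(2.0² + 1.3²) ≈ 2.4 units.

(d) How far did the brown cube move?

1.8

From (3.9, 1.0) to (5.7, 1.0), the brown cube covered √(1.8² + 0.0²) ≈ 1.8 units.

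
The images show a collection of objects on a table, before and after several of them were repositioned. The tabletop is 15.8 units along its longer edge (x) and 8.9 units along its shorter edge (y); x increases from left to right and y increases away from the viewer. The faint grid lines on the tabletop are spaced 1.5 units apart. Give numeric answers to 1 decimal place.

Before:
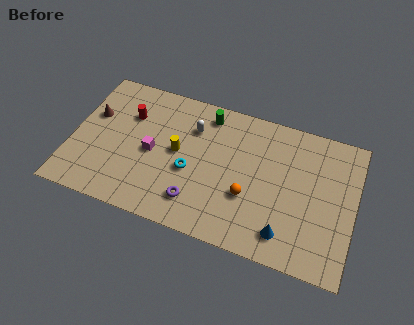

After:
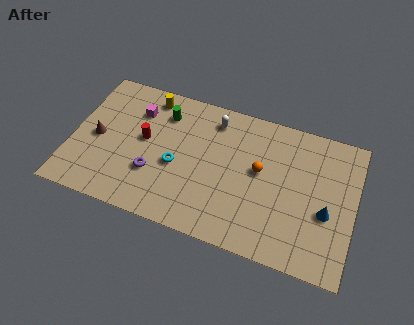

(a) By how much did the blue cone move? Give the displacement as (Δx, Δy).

(2.1, 2.0)

The blue cone started near (12.2, 1.6) and ended near (14.3, 3.6).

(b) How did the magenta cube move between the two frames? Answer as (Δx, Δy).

(-1.1, 2.4)

From the two frames, the magenta cube sits at roughly (4.5, 4.2) before and (3.4, 6.6) after.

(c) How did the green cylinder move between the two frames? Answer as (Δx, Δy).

(-2.4, -0.7)

The green cylinder started near (7.3, 7.6) and ended near (4.9, 6.9).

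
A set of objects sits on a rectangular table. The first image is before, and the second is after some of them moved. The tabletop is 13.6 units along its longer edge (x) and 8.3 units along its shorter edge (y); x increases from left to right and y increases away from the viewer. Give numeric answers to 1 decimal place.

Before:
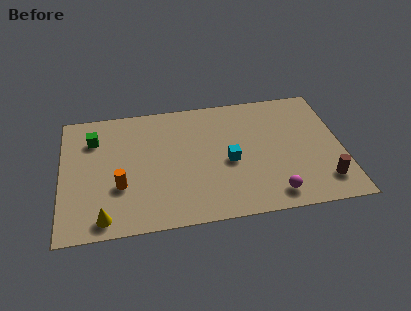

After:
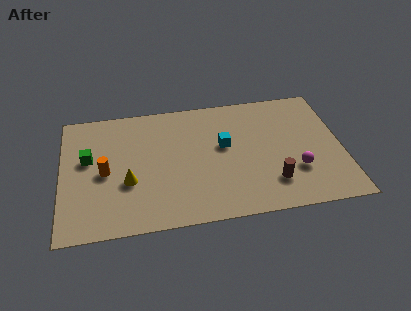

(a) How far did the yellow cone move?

2.4

From (2.0, 1.0) to (3.2, 3.1), the yellow cone covered √(1.2² + 2.1²) ≈ 2.4 units.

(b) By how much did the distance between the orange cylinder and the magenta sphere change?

+1.8

Before: roughly 7.5 units apart; after: 9.3. That's 1.8 units further apart.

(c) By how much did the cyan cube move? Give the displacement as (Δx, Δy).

(-0.2, 1.1)

The cyan cube started near (8.1, 3.7) and ended near (7.9, 4.8).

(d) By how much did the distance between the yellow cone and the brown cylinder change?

-3.6

They were about 10.6 units apart before and 7.0 after — 3.6 units closer together.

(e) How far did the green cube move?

1.3

The green cube moved from about (1.6, 6.2) to (1.3, 4.9), a distance of √(0.3² + 1.3²) ≈ 1.3.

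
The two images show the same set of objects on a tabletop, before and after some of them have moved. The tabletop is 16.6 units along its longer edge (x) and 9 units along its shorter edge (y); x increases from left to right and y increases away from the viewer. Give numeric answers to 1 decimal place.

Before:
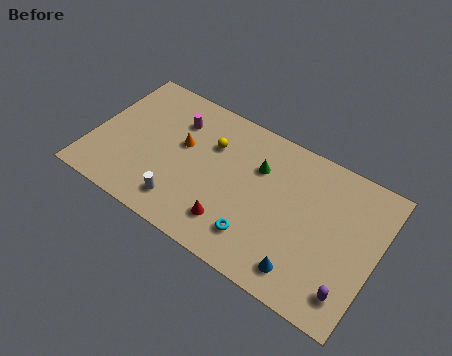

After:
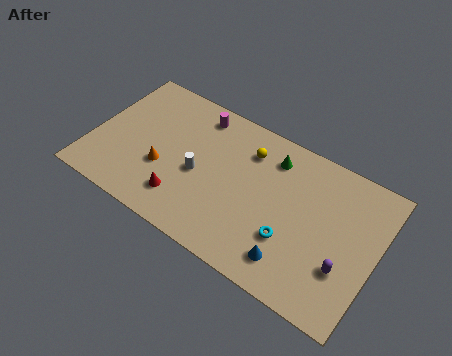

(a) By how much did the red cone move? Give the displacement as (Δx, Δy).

(-2.9, 0.0)

The red cone started near (8.6, 2.0) and ended near (5.7, 2.0).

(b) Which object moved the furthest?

the red cone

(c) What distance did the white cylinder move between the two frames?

2.4

The white cylinder was near (5.7, 1.7) before and (6.3, 4.0) after, so it travelled √(0.6² + 2.3²) ≈ 2.4 units.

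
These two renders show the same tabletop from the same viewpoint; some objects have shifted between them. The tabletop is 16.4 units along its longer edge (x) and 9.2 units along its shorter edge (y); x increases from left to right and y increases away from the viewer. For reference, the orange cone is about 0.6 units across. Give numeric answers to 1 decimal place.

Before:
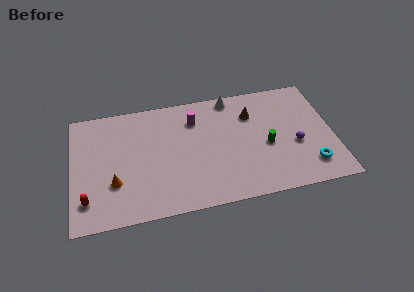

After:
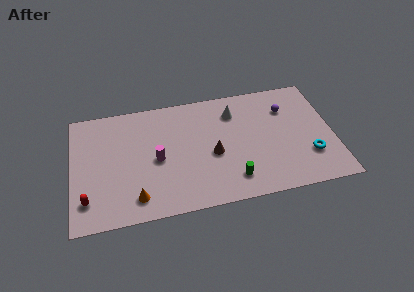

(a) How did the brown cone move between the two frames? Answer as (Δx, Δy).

(-2.6, -2.7)

The brown cone was at about (11.4, 6.7) and moved to about (8.8, 4.0).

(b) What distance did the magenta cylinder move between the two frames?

3.7

From (7.8, 7.0) to (5.3, 4.3), the magenta cylinder covered √(2.5² + 2.7²) ≈ 3.7 units.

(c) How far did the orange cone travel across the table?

1.9

The orange cone was near (2.6, 3.0) before and (3.9, 1.6) after, so it travelled √(1.3² + 1.4²) ≈ 1.9 units.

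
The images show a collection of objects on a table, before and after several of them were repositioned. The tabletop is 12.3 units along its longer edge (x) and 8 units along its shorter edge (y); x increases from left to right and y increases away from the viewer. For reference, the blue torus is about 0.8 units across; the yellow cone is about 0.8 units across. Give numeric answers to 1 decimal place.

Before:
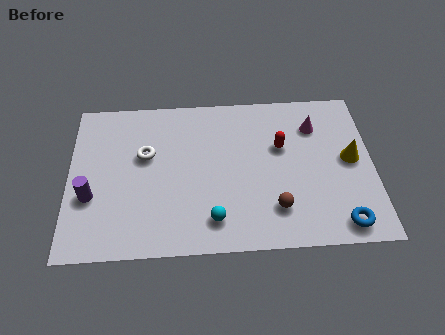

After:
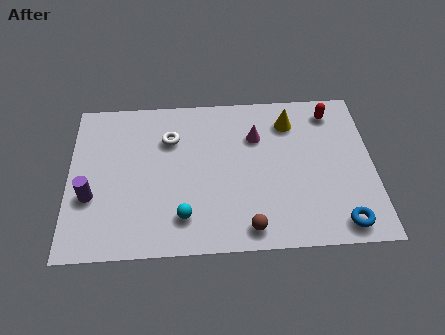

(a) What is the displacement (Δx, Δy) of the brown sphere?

(-1.1, -0.9)

The brown sphere started near (8.3, 1.9) and ended near (7.2, 1.0).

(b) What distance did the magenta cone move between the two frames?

2.4

The magenta cone moved from about (10.0, 6.0) to (7.6, 5.6), a distance of √(2.4² + 0.4²) ≈ 2.4.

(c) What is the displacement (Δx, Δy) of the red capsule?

(2.1, 1.7)

The red capsule started near (8.6, 5.0) and ended near (10.7, 6.7).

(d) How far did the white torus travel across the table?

1.3

The white torus was near (3.1, 4.9) before and (4.1, 5.7) after, so it travelled √(1.0² + 0.8²) ≈ 1.3 units.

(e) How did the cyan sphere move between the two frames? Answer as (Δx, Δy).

(-1.2, 0.2)

From the two frames, the cyan sphere sits at roughly (5.8, 1.5) before and (4.6, 1.7) after.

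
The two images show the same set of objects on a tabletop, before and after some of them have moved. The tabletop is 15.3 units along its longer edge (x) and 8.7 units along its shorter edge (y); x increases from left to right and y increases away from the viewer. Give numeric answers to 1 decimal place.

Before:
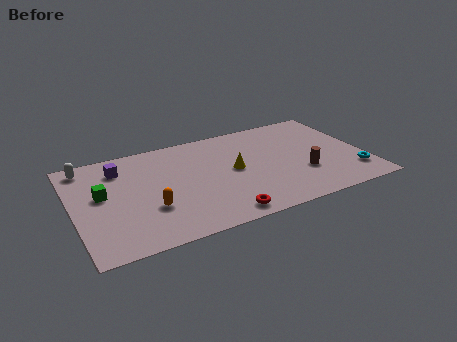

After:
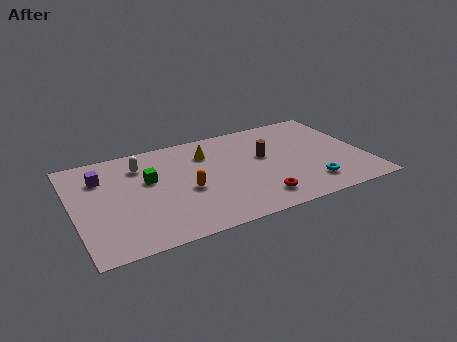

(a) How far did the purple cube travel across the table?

1.1

The purple cube moved from about (2.6, 6.8) to (1.6, 6.4), a distance of √(1.0² + 0.4²) ≈ 1.1.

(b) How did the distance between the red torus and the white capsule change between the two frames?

-1.6

The distance was about 9.2 in the first image and 7.6 in the second, so they moved 1.6 units closer together.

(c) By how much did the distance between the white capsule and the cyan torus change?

-5.0

They were about 14.7 units apart before and 9.7 after — 5.0 units closer together.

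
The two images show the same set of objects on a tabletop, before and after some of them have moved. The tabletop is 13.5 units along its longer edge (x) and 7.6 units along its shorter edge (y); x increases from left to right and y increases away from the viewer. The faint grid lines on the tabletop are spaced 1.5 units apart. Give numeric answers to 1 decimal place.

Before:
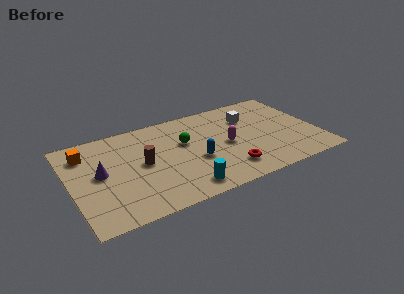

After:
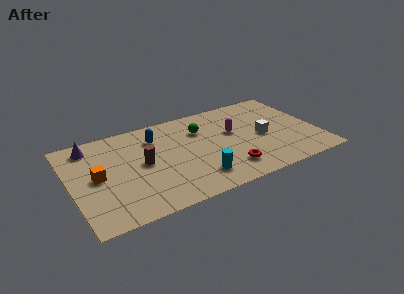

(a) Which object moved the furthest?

the blue capsule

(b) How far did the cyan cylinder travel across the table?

0.9

The cyan cylinder was near (5.8, 1.1) before and (6.6, 1.6) after, so it travelled √(0.8² + 0.5²) ≈ 0.9 units.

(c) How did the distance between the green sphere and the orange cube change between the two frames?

+0.7

They were about 5.4 units apart before and 6.1 after — 0.7 units further apart.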